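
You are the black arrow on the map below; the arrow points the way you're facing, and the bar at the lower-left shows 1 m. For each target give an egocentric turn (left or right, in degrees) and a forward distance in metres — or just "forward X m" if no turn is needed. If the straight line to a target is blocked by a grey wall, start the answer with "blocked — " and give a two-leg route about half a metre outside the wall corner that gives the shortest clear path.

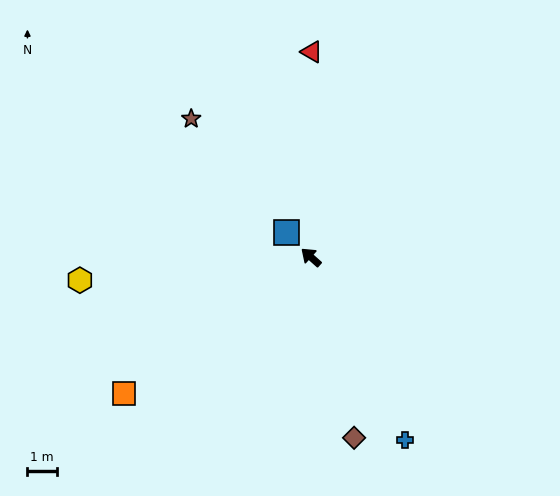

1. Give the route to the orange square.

turn left 78°, forward 7.9 m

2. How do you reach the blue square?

turn right 4°, forward 1.2 m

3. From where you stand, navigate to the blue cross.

turn left 159°, forward 7.0 m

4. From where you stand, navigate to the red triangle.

turn right 49°, forward 7.0 m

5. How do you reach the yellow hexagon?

turn left 47°, forward 7.9 m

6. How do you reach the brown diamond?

turn left 145°, forward 6.3 m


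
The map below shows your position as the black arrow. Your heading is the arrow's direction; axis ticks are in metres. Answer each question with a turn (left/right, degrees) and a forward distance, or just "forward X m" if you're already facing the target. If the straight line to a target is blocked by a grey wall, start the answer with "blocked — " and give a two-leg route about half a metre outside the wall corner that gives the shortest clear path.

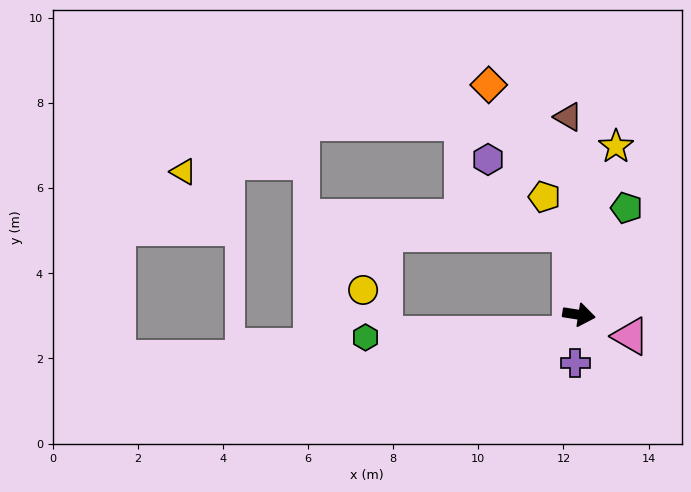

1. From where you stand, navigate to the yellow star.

turn left 86°, forward 4.0 m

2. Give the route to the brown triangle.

turn left 102°, forward 4.7 m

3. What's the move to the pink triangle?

turn right 14°, forward 1.3 m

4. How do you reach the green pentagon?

turn left 75°, forward 2.7 m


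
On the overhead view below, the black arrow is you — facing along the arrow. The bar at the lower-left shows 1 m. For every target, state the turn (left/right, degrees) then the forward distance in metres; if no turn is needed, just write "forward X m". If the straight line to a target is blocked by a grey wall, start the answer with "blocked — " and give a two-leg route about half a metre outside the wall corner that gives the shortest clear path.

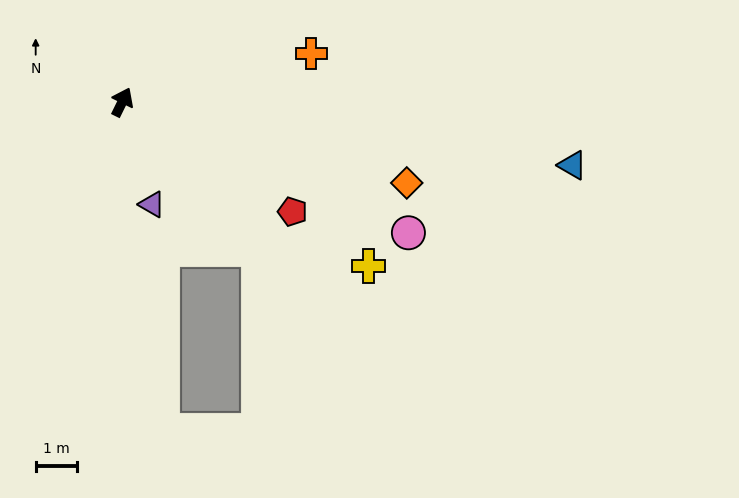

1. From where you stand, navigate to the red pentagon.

turn right 97°, forward 4.9 m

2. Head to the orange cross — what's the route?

turn right 49°, forward 4.8 m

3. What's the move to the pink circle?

turn right 88°, forward 7.7 m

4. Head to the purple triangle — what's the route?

turn right 138°, forward 2.6 m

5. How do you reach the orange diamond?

turn right 80°, forward 7.2 m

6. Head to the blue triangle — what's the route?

turn right 72°, forward 11.1 m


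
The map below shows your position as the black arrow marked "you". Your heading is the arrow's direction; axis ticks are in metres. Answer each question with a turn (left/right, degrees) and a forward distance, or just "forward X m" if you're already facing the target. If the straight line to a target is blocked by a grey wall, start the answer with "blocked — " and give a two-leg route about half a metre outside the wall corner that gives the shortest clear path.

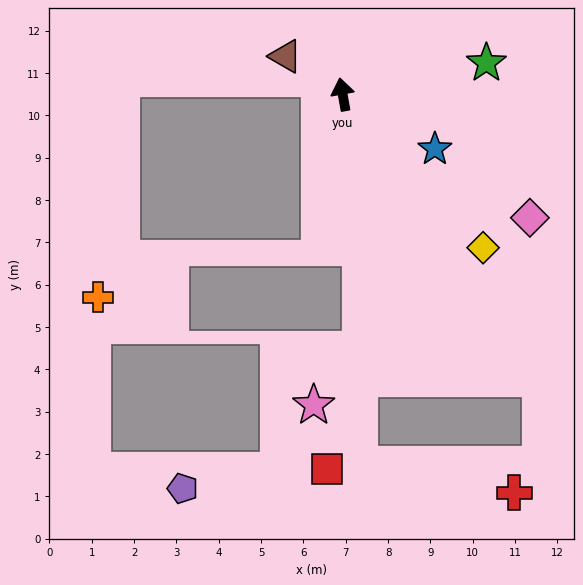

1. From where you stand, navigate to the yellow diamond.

turn right 148°, forward 4.9 m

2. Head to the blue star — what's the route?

turn right 131°, forward 2.5 m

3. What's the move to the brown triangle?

turn left 46°, forward 1.6 m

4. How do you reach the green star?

turn right 88°, forward 3.5 m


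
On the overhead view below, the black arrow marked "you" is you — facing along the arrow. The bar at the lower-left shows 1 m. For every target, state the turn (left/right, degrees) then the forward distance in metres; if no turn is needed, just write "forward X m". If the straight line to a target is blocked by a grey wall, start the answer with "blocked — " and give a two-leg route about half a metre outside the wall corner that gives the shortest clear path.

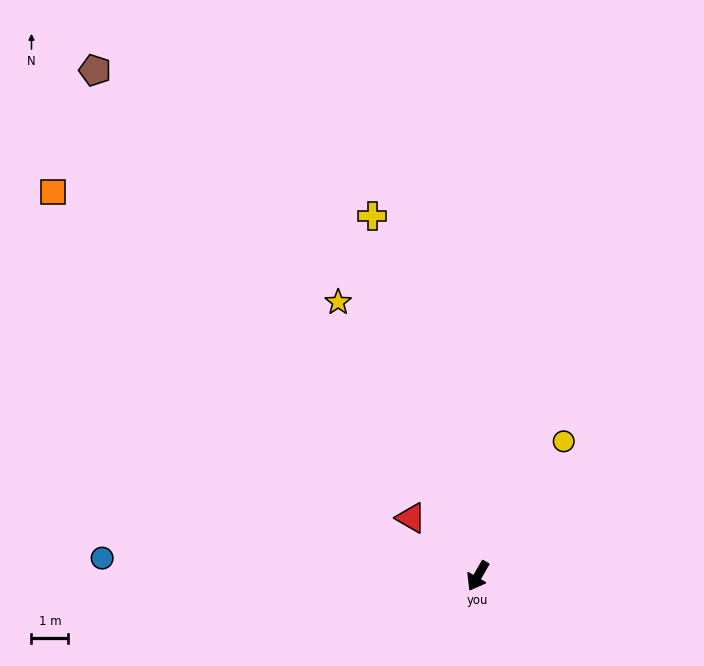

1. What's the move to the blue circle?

turn right 63°, forward 10.2 m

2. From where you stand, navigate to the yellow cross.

turn right 134°, forward 10.2 m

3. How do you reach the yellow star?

turn right 123°, forward 8.3 m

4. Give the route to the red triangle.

turn right 101°, forward 2.4 m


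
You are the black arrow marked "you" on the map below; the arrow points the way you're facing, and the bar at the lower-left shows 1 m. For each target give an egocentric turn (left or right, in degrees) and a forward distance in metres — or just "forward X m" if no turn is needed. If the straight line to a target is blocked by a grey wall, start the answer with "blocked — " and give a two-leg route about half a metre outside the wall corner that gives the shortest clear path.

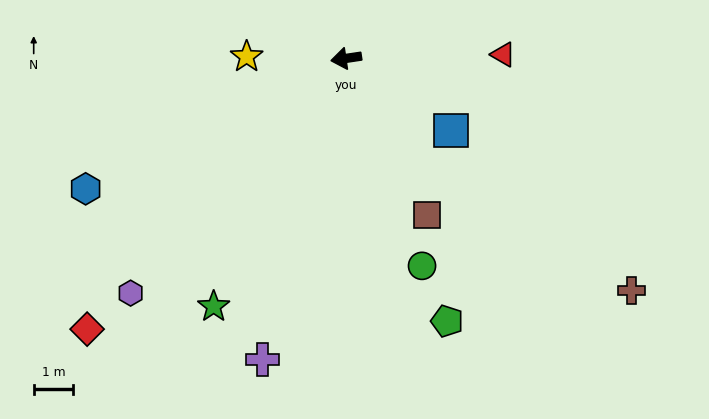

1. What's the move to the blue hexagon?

turn left 18°, forward 7.3 m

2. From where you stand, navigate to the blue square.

turn left 137°, forward 3.2 m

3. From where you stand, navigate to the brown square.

turn left 109°, forward 4.4 m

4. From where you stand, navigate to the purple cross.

turn left 66°, forward 7.9 m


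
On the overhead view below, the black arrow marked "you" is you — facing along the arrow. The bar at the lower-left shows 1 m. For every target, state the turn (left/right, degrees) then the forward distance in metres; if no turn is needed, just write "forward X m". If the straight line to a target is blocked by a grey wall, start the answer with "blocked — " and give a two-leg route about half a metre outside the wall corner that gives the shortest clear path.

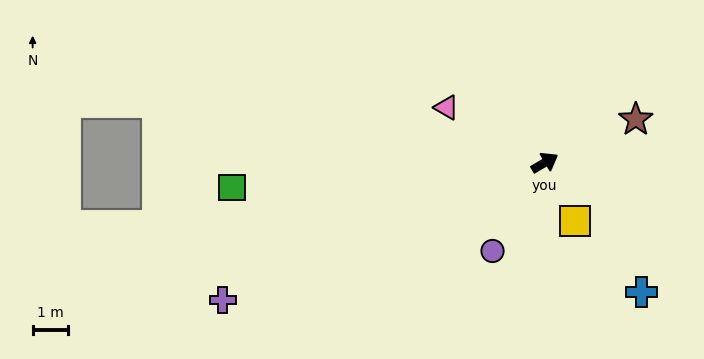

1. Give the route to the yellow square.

turn right 93°, forward 1.8 m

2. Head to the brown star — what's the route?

turn right 5°, forward 2.8 m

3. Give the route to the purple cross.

turn left 173°, forward 9.8 m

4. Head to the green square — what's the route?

turn left 154°, forward 8.7 m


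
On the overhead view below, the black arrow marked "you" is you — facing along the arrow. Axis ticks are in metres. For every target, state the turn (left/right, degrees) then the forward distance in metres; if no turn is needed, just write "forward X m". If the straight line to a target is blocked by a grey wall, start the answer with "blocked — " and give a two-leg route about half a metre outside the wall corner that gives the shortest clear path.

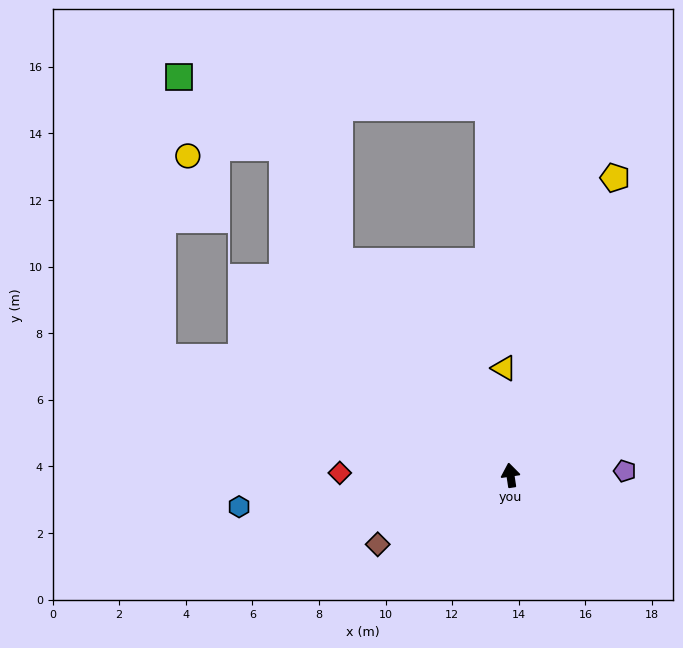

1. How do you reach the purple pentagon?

turn right 96°, forward 3.4 m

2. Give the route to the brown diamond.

turn left 109°, forward 4.5 m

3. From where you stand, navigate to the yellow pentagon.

turn right 28°, forward 9.5 m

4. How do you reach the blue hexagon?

turn left 88°, forward 8.2 m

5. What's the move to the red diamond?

turn left 81°, forward 5.1 m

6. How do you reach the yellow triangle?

turn right 5°, forward 3.2 m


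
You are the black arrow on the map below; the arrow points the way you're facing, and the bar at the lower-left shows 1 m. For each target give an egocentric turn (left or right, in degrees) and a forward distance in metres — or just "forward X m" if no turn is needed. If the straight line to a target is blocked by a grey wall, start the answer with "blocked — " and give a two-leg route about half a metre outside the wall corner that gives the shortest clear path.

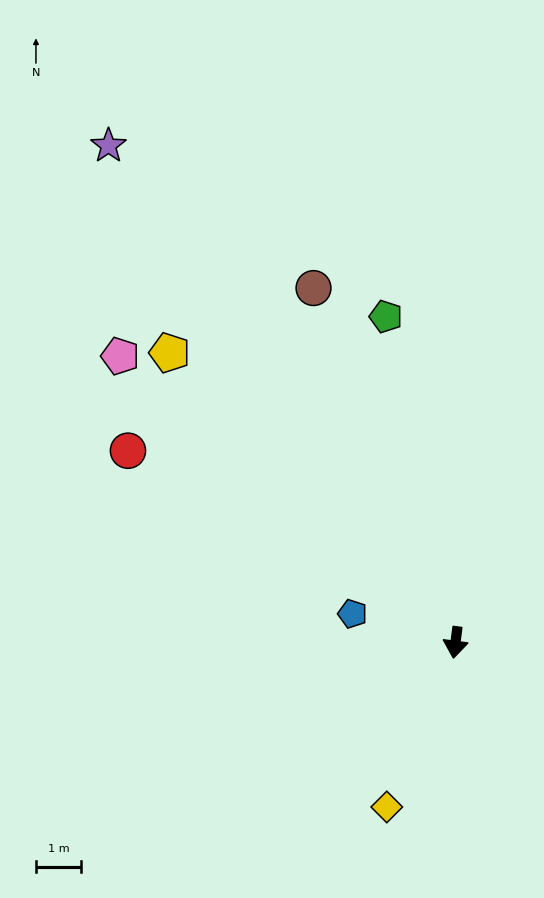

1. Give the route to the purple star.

turn right 138°, forward 13.5 m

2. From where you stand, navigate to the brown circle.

turn right 151°, forward 8.5 m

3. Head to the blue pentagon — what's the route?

turn right 98°, forward 2.4 m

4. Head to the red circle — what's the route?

turn right 113°, forward 8.5 m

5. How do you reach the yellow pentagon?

turn right 128°, forward 9.1 m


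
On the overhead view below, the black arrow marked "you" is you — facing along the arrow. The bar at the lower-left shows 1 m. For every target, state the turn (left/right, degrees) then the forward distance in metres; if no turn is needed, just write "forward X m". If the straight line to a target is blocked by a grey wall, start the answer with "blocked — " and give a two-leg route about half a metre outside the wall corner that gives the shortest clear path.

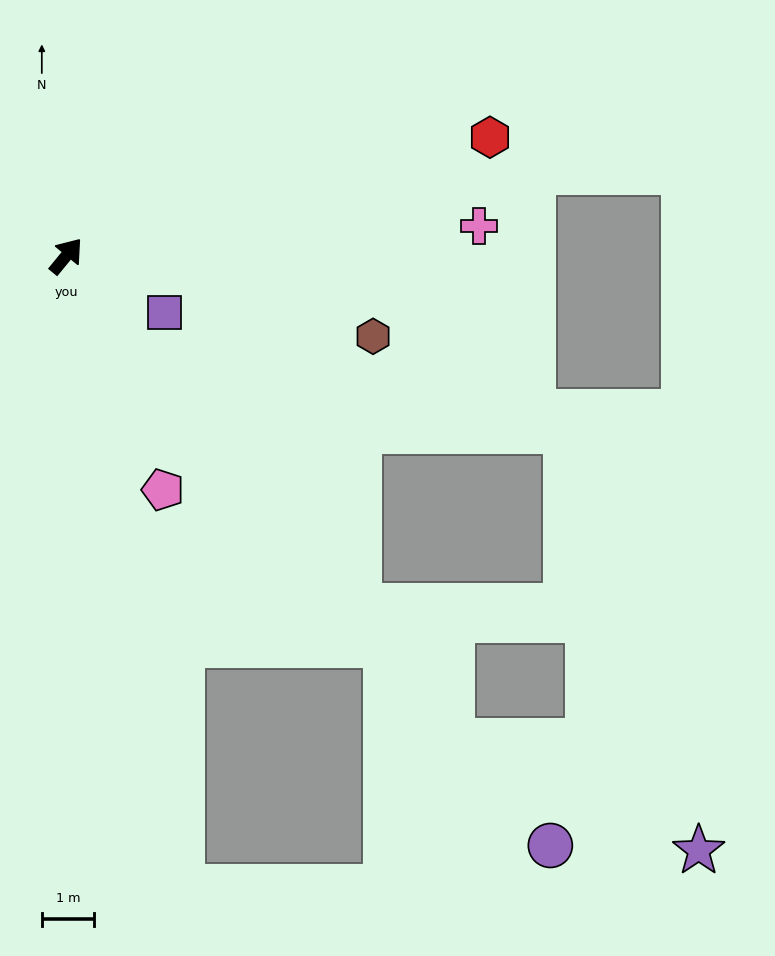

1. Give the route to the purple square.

turn right 81°, forward 2.2 m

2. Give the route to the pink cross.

turn right 46°, forward 7.9 m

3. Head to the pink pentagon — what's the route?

turn right 118°, forward 4.8 m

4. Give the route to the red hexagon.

turn right 35°, forward 8.4 m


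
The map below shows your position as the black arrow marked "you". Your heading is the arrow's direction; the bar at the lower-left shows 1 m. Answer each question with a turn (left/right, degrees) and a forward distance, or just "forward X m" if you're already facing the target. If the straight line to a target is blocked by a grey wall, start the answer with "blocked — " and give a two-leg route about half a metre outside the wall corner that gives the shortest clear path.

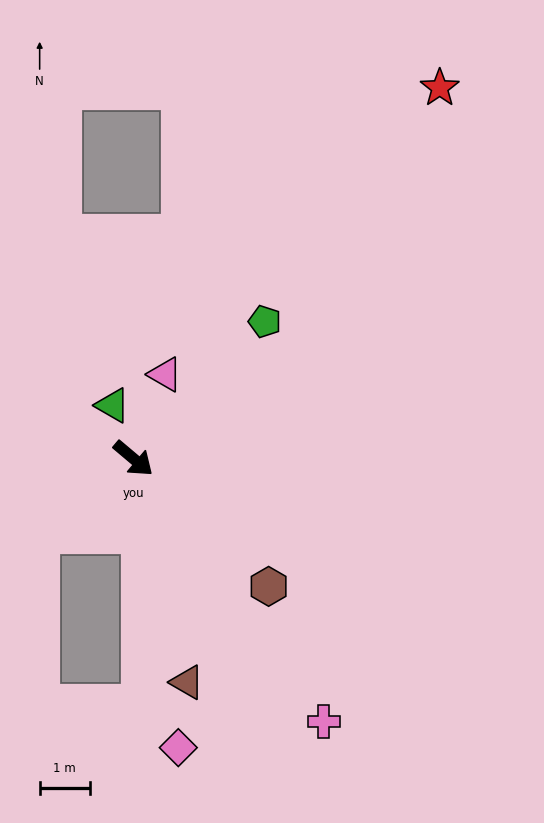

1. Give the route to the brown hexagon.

turn right 3°, forward 3.7 m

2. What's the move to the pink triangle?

turn left 109°, forward 1.8 m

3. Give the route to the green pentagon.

turn left 86°, forward 3.8 m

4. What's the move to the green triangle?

turn left 151°, forward 1.1 m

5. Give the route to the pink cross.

turn right 14°, forward 6.4 m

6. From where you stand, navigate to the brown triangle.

turn right 36°, forward 4.6 m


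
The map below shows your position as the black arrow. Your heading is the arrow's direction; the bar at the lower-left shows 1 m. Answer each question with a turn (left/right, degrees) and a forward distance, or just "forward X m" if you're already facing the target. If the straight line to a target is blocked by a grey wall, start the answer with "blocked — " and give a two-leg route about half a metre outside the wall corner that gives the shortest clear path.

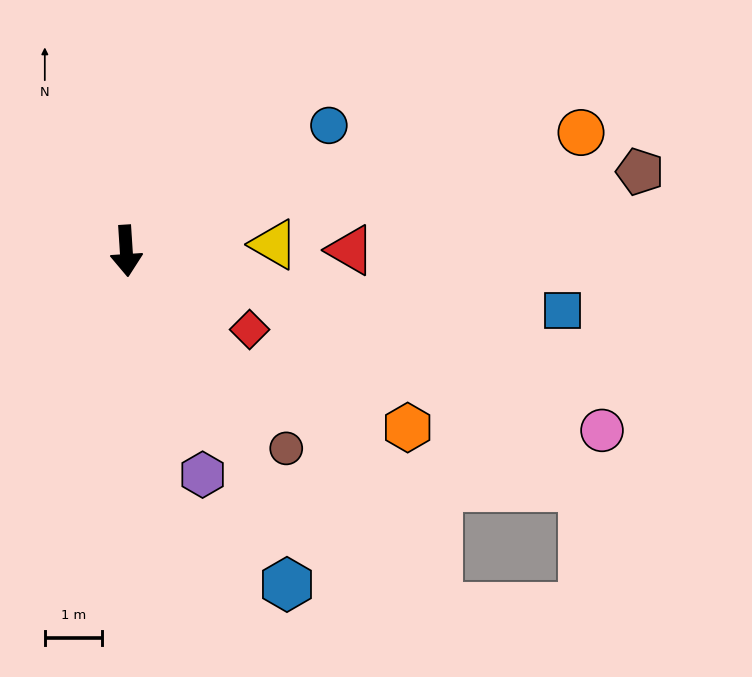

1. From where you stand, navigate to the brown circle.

turn left 35°, forward 4.4 m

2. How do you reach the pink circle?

turn left 66°, forward 8.9 m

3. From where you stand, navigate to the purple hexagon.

turn left 15°, forward 4.1 m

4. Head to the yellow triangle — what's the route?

turn left 89°, forward 2.6 m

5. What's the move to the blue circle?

turn left 118°, forward 4.2 m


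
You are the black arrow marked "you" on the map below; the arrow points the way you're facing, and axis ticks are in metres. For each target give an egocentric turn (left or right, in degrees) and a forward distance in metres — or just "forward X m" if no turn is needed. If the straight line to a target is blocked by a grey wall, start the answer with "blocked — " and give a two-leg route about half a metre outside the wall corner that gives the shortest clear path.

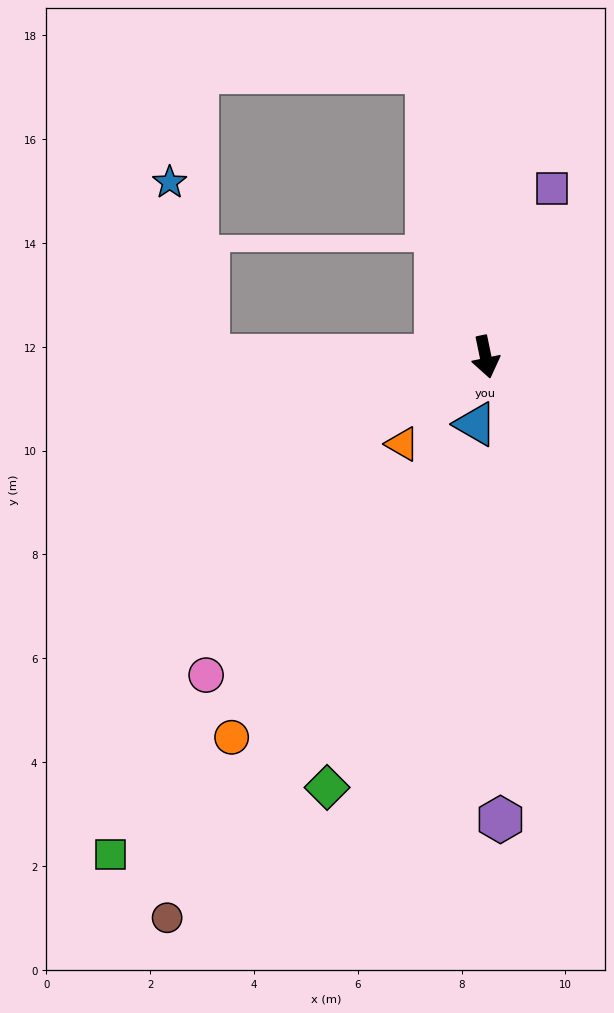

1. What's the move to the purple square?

turn left 147°, forward 3.5 m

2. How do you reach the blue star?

blocked — turn right 102°, forward 5.3 m, then turn right 77°, forward 3.4 m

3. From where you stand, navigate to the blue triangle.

turn right 20°, forward 1.3 m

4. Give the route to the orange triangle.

turn right 55°, forward 2.3 m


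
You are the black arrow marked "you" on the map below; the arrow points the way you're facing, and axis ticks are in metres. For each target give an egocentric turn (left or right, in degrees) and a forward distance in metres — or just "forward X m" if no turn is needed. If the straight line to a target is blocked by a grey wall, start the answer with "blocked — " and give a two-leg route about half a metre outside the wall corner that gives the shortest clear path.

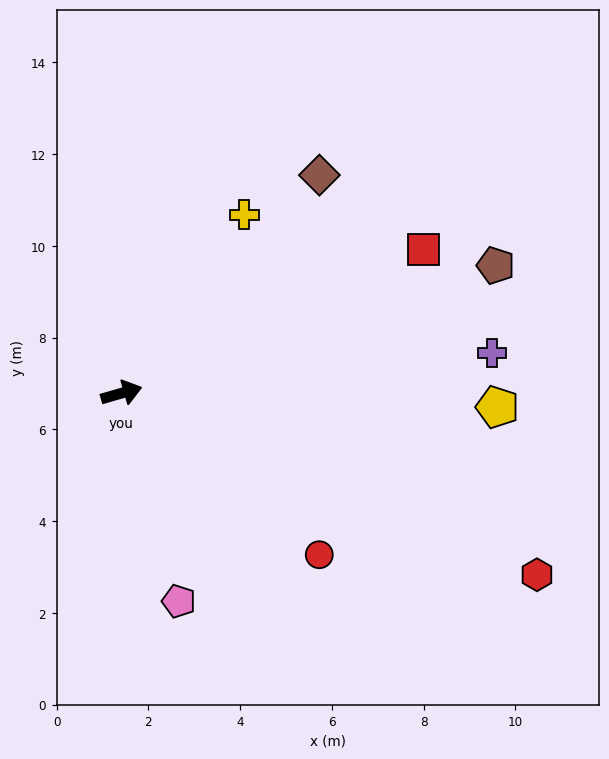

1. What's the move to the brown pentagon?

turn left 3°, forward 8.6 m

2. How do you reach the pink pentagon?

turn right 91°, forward 4.7 m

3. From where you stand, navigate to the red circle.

turn right 55°, forward 5.6 m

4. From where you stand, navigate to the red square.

turn left 9°, forward 7.3 m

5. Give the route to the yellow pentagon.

turn right 18°, forward 8.2 m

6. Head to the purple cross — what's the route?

turn right 10°, forward 8.1 m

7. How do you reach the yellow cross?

turn left 39°, forward 4.7 m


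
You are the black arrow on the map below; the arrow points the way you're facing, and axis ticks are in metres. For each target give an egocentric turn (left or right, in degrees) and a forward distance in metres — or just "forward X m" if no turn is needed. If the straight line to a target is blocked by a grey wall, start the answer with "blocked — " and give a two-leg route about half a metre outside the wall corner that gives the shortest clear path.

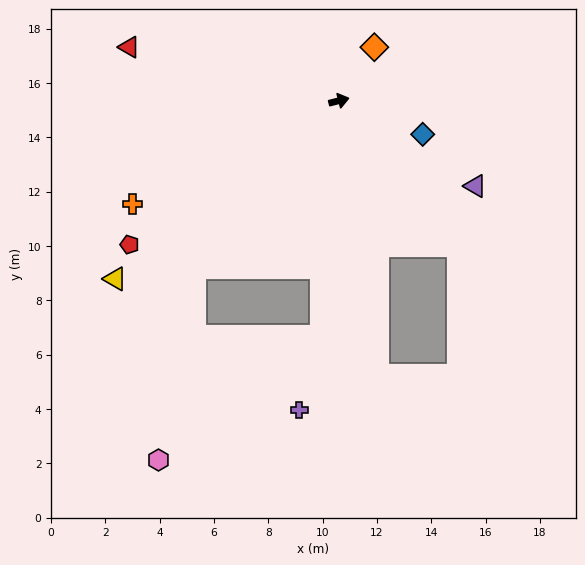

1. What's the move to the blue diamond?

turn right 36°, forward 3.3 m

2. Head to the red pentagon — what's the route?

turn right 160°, forward 9.3 m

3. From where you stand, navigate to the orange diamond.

turn left 42°, forward 2.4 m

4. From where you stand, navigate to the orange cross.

turn right 168°, forward 8.5 m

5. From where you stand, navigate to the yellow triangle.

turn right 156°, forward 10.5 m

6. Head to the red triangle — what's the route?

turn left 151°, forward 8.0 m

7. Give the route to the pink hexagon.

blocked — turn right 145°, forward 8.1 m, then turn left 30°, forward 7.2 m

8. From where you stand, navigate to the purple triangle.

turn right 46°, forward 5.9 m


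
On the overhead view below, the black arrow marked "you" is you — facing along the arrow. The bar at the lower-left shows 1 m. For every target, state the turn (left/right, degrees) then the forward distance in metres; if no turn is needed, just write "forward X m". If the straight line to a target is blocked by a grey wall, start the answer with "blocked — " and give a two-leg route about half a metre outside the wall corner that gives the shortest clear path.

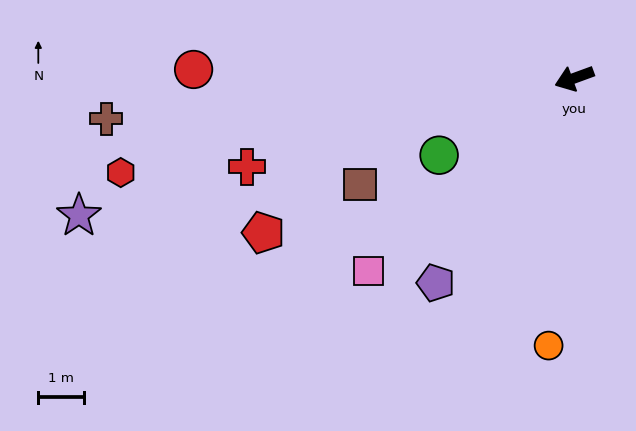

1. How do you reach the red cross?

turn right 5°, forward 7.4 m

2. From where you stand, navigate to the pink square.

turn left 23°, forward 6.1 m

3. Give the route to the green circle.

turn left 10°, forward 3.4 m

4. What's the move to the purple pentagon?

turn left 36°, forward 5.4 m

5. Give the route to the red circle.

turn right 21°, forward 8.3 m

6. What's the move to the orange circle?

turn left 64°, forward 5.9 m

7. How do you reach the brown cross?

turn right 15°, forward 10.2 m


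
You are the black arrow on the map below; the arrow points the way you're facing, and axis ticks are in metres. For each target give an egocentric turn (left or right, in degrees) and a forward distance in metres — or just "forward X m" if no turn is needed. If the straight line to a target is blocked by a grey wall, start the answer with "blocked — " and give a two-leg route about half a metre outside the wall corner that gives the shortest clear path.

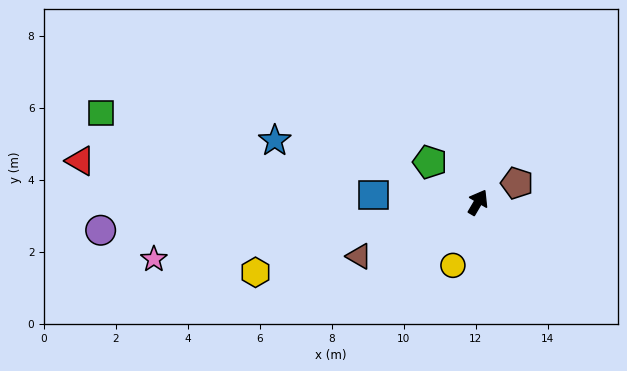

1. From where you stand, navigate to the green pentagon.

turn left 80°, forward 1.7 m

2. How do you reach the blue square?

turn left 116°, forward 2.9 m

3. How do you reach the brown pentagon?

turn right 33°, forward 1.2 m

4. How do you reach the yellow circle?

turn right 171°, forward 1.9 m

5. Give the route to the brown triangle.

turn left 145°, forward 3.6 m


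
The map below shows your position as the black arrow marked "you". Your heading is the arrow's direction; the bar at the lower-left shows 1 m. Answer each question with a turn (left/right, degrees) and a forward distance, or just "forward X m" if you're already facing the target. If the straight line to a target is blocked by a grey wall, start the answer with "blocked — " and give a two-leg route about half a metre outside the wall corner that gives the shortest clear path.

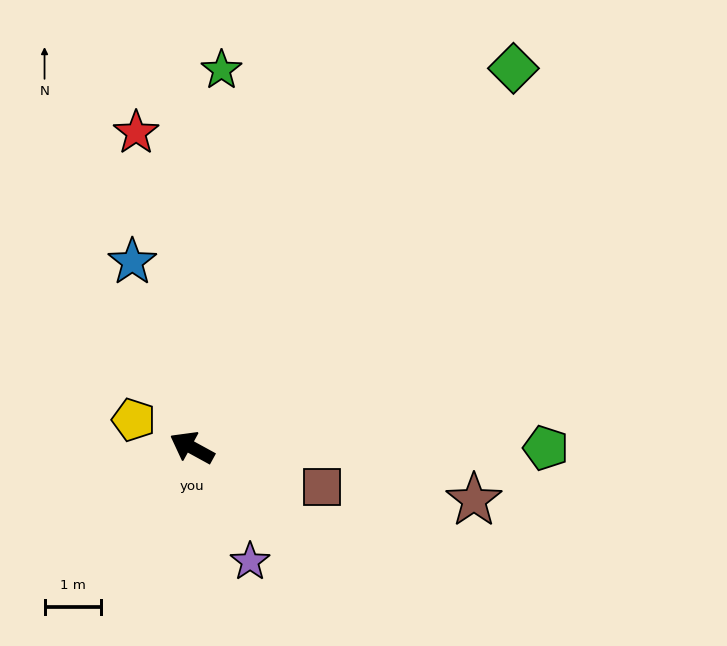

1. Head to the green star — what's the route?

turn right 66°, forward 6.7 m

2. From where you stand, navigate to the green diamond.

turn right 102°, forward 8.8 m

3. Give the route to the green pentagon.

turn right 151°, forward 6.3 m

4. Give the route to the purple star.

turn left 146°, forward 2.3 m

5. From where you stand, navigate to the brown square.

turn right 168°, forward 2.4 m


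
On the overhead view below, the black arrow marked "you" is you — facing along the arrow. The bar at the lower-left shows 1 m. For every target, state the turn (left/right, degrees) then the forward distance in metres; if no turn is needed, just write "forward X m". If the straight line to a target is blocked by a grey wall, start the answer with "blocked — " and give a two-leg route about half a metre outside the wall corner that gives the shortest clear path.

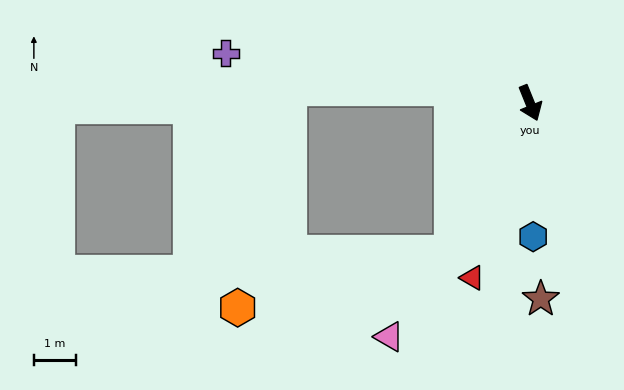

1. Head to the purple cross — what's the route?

turn right 121°, forward 7.4 m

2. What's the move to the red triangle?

turn right 40°, forward 4.4 m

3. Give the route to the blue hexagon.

turn right 21°, forward 3.2 m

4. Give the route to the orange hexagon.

blocked — turn right 50°, forward 4.0 m, then turn right 48°, forward 5.3 m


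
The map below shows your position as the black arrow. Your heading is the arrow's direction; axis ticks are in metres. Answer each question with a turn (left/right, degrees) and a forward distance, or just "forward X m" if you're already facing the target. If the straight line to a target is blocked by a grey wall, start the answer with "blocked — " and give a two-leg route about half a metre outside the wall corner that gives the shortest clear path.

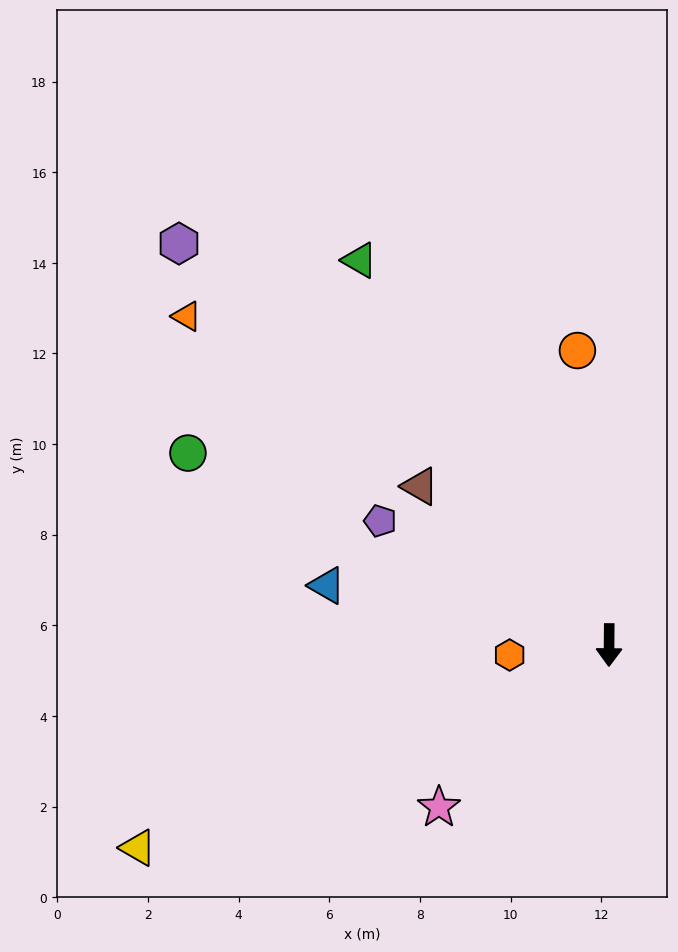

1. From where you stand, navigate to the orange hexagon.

turn right 84°, forward 2.2 m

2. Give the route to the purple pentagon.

turn right 118°, forward 5.7 m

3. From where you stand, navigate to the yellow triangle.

turn right 66°, forward 11.3 m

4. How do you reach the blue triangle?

turn right 101°, forward 6.4 m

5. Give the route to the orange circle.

turn right 173°, forward 6.5 m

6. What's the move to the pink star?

turn right 46°, forward 5.2 m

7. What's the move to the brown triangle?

turn right 130°, forward 5.4 m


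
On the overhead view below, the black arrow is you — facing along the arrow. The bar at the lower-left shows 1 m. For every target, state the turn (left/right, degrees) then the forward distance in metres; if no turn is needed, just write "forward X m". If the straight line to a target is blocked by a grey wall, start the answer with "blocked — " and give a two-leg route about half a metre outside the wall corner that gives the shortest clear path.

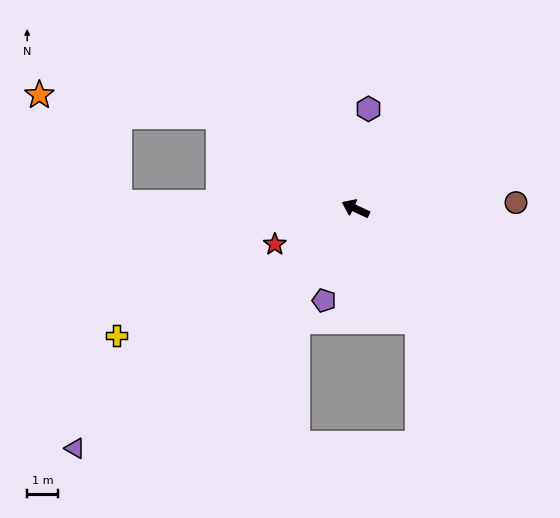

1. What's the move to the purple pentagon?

turn left 96°, forward 3.2 m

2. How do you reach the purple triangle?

turn left 66°, forward 12.2 m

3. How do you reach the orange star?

blocked — turn right 9°, forward 5.4 m, then turn left 27°, forward 6.0 m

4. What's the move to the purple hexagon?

turn right 72°, forward 3.3 m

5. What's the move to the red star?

turn left 49°, forward 2.9 m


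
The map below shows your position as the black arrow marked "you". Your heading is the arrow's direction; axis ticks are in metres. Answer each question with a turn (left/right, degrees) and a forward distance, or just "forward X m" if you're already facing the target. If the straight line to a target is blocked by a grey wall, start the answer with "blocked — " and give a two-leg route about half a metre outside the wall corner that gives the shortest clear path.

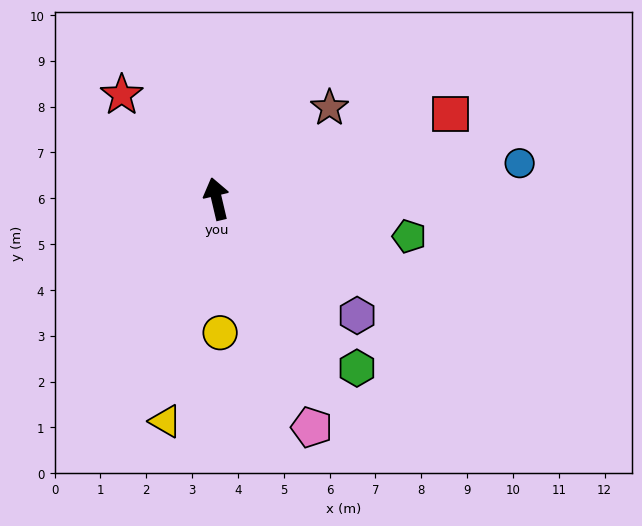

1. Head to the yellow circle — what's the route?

turn left 168°, forward 2.9 m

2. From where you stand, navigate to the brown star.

turn right 64°, forward 3.2 m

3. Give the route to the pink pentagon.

turn right 171°, forward 5.4 m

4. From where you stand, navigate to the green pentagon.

turn right 114°, forward 4.3 m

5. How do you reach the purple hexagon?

turn right 143°, forward 4.0 m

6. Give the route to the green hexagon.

turn right 154°, forward 4.8 m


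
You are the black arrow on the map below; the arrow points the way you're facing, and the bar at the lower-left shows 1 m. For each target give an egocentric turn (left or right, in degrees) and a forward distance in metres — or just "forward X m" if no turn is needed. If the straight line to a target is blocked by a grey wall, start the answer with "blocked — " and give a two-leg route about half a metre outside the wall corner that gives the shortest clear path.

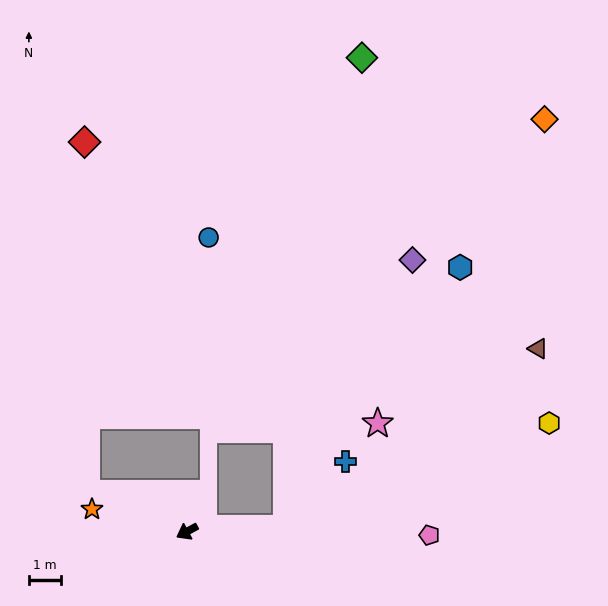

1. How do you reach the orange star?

turn right 42°, forward 3.1 m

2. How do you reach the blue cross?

blocked — turn left 153°, forward 3.1 m, then turn left 47°, forward 2.8 m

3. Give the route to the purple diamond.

blocked — turn left 153°, forward 3.1 m, then turn left 63°, forward 9.4 m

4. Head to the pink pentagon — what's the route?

turn left 151°, forward 7.6 m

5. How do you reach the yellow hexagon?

blocked — turn left 153°, forward 3.1 m, then turn left 20°, forward 8.9 m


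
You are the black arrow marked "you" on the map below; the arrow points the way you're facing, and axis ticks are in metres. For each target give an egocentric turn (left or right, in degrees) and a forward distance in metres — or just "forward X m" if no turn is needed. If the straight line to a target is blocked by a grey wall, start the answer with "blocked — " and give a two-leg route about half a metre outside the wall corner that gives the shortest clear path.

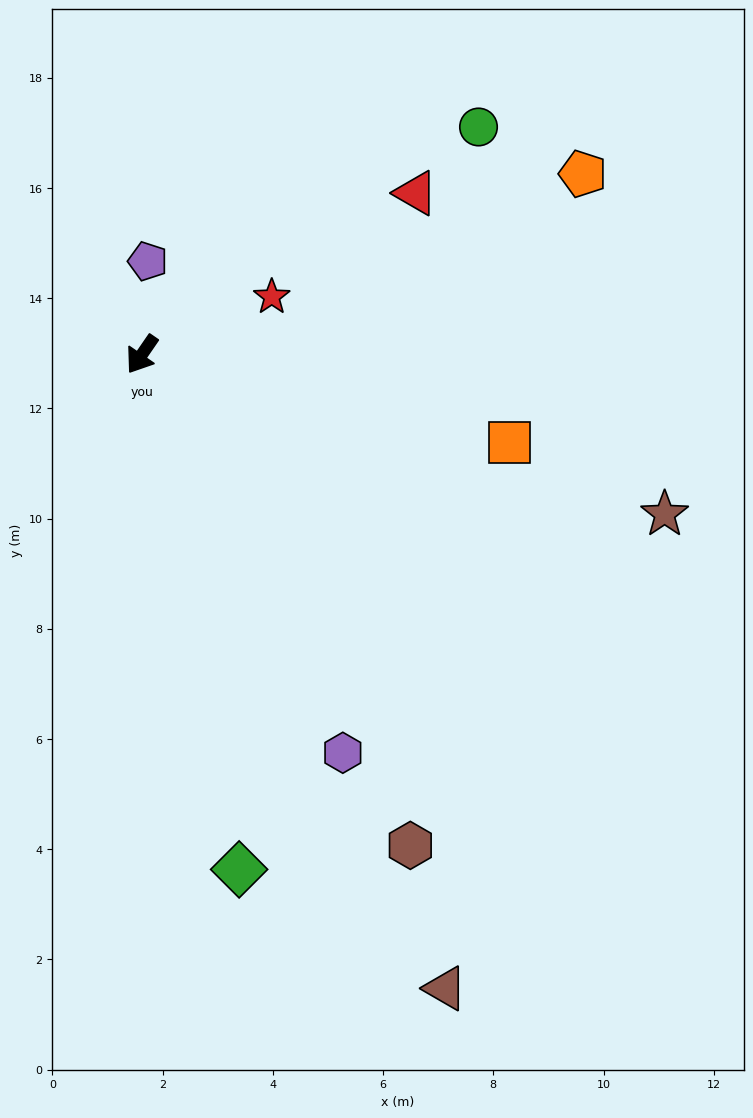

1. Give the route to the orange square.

turn left 111°, forward 6.9 m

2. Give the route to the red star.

turn left 148°, forward 2.6 m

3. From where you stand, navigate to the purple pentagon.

turn right 149°, forward 1.7 m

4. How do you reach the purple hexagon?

turn left 61°, forward 8.1 m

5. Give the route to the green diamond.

turn left 45°, forward 9.5 m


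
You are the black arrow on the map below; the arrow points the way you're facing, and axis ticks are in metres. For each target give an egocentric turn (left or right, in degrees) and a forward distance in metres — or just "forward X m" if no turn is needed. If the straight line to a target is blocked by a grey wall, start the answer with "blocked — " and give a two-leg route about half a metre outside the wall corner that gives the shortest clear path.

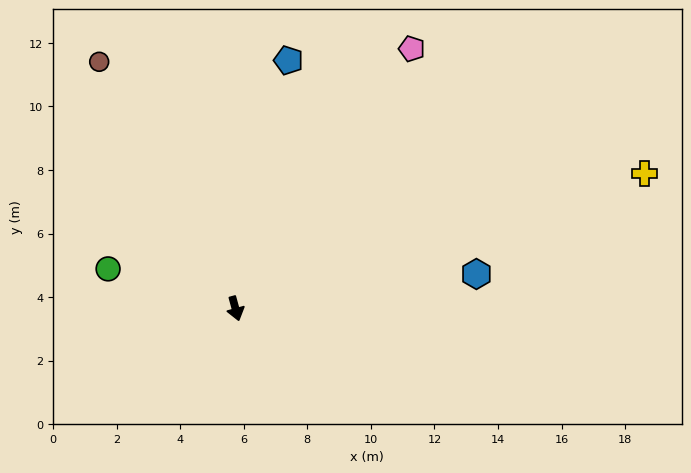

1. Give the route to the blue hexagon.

turn left 83°, forward 7.7 m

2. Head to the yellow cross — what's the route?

turn left 93°, forward 13.5 m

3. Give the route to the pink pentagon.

turn left 131°, forward 9.9 m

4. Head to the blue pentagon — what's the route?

turn left 153°, forward 8.0 m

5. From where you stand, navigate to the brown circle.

turn right 166°, forward 8.9 m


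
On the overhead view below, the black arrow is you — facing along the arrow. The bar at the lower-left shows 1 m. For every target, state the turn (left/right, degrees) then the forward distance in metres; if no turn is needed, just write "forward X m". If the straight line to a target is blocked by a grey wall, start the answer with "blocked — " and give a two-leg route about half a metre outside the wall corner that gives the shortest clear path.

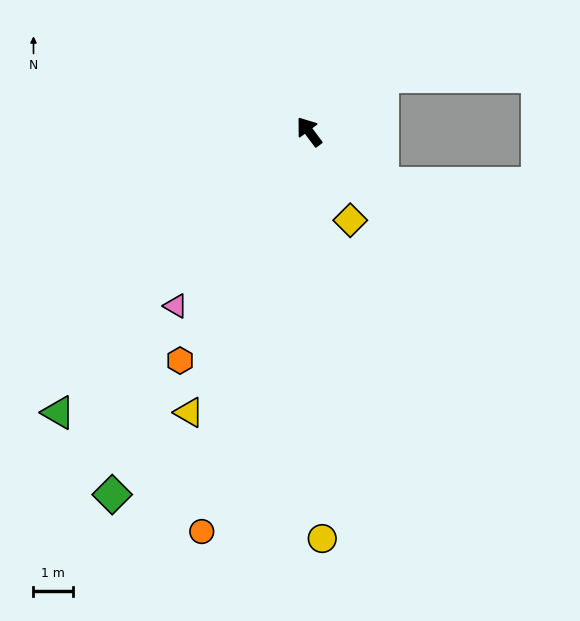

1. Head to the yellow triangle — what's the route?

turn left 120°, forward 7.8 m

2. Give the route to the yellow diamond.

turn left 168°, forward 2.5 m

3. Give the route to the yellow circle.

turn left 145°, forward 10.3 m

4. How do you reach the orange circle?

turn left 128°, forward 10.5 m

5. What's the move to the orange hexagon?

turn left 114°, forward 6.7 m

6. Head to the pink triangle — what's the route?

turn left 106°, forward 5.6 m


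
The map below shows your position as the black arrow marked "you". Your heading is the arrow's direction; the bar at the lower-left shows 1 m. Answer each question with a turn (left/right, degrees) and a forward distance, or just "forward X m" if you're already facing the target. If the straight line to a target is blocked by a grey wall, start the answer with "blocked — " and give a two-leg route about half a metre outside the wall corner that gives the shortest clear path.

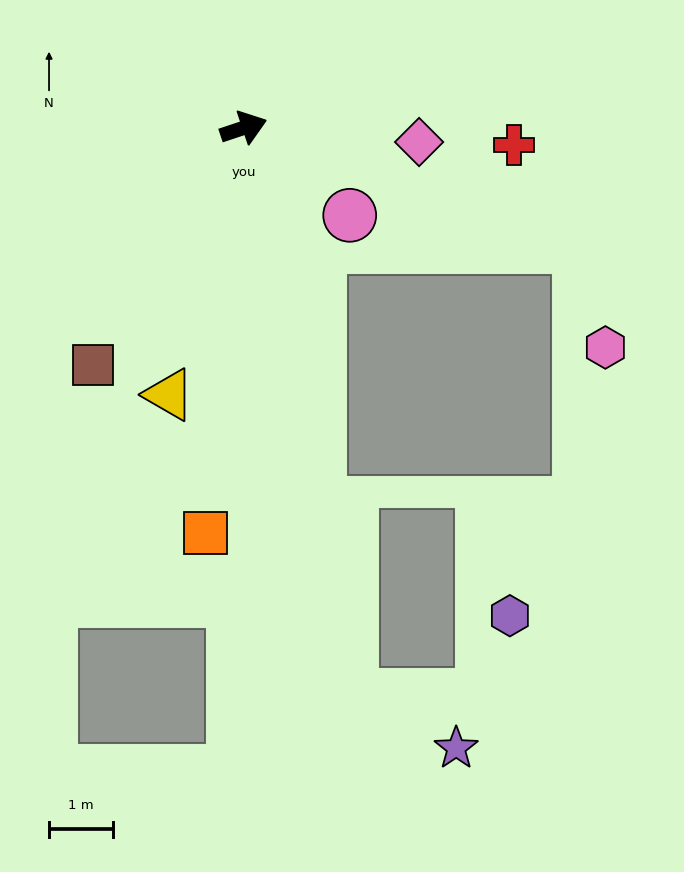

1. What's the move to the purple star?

blocked — turn right 98°, forward 9.0 m, then turn left 53°, forward 1.8 m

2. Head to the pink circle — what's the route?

turn right 58°, forward 2.1 m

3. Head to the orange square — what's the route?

turn right 114°, forward 6.4 m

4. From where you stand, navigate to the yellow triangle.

turn right 124°, forward 4.3 m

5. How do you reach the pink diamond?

turn right 23°, forward 2.8 m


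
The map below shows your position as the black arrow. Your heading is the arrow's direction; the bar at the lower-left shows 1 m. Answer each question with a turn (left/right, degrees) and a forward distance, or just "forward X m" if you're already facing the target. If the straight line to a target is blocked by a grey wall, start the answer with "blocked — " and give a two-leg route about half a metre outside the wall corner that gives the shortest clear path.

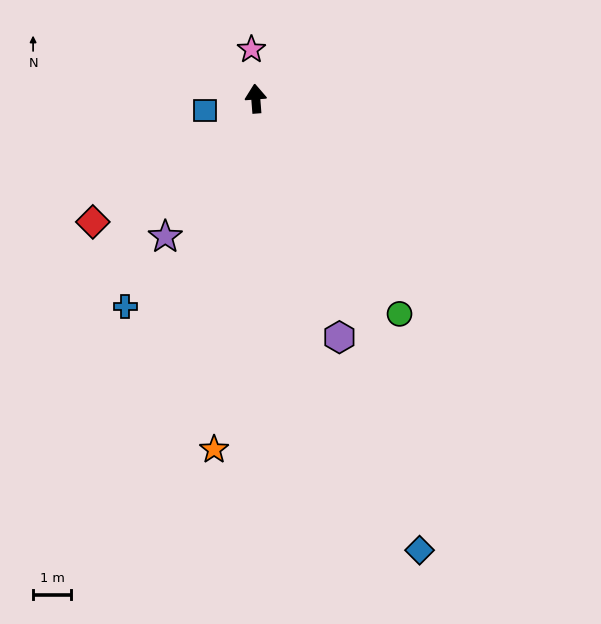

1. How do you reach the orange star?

turn left 169°, forward 9.3 m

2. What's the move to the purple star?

turn left 142°, forward 4.4 m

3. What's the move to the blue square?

turn left 99°, forward 1.4 m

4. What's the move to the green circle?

turn right 151°, forward 6.8 m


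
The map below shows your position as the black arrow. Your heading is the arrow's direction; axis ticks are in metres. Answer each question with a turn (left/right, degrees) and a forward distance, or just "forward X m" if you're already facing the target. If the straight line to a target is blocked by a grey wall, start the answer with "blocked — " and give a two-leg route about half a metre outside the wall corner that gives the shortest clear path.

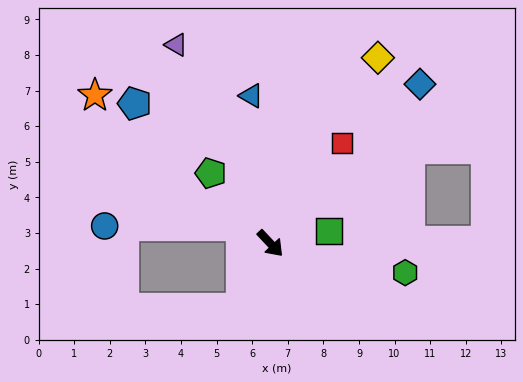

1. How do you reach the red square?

turn left 101°, forward 3.5 m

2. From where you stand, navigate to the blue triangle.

turn left 144°, forward 4.2 m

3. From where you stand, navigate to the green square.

turn left 59°, forward 1.7 m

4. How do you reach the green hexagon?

turn left 35°, forward 3.9 m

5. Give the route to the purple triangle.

turn left 162°, forward 6.2 m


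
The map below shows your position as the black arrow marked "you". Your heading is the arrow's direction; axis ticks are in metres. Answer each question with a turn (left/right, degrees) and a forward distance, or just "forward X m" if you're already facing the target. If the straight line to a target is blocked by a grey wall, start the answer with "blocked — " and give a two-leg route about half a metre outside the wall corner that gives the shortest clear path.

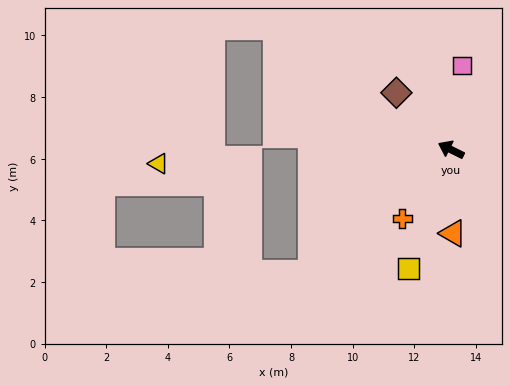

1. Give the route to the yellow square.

turn left 97°, forward 4.1 m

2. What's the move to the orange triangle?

turn left 118°, forward 2.7 m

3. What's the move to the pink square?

turn right 71°, forward 2.8 m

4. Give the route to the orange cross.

turn left 81°, forward 2.7 m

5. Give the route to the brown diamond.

turn right 20°, forward 2.6 m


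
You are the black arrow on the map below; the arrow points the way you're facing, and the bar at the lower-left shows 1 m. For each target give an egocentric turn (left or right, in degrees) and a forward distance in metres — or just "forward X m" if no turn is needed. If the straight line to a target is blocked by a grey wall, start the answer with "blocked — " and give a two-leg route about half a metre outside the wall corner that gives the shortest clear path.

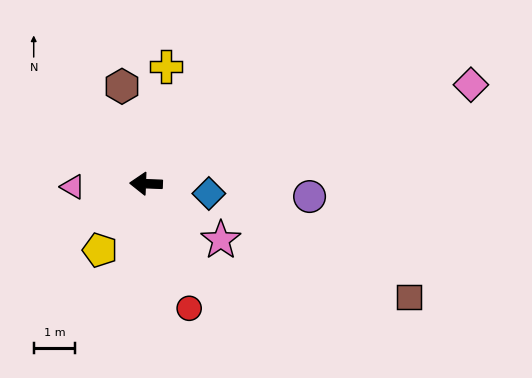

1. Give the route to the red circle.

turn left 111°, forward 3.2 m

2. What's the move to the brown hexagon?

turn right 74°, forward 2.4 m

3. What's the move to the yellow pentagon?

turn left 57°, forward 2.0 m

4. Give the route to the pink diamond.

turn right 161°, forward 8.2 m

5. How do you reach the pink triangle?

turn left 5°, forward 1.8 m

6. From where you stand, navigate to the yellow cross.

turn right 97°, forward 2.9 m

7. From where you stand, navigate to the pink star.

turn left 145°, forward 2.3 m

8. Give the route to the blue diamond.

turn left 173°, forward 1.5 m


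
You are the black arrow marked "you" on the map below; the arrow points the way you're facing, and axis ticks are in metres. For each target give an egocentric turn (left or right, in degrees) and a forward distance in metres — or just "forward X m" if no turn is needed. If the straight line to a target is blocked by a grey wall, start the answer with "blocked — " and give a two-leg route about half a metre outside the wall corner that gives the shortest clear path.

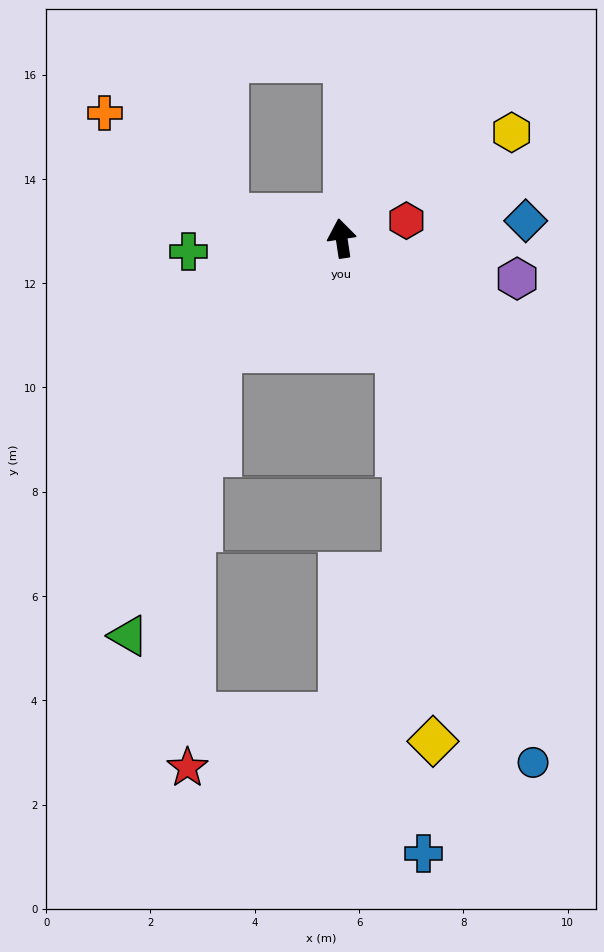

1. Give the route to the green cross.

turn left 86°, forward 2.9 m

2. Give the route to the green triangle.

blocked — turn left 124°, forward 3.2 m, then turn left 30°, forward 5.7 m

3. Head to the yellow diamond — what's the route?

blocked — turn right 162°, forward 2.4 m, then turn right 21°, forward 7.5 m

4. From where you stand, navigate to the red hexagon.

turn right 83°, forward 1.3 m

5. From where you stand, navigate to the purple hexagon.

turn right 111°, forward 3.5 m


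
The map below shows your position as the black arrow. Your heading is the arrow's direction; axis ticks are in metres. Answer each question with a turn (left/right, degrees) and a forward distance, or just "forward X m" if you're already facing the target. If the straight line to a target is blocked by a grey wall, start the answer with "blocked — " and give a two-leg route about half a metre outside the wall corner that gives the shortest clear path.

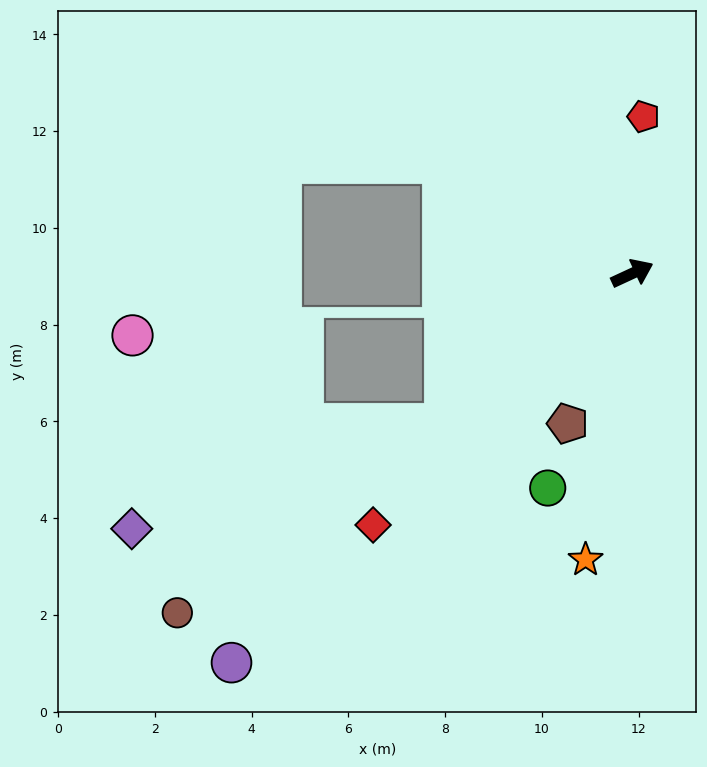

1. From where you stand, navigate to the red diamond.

turn right 161°, forward 7.5 m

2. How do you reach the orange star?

turn right 124°, forward 6.0 m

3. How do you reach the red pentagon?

turn left 61°, forward 3.3 m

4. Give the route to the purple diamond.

blocked — turn right 166°, forward 5.0 m, then turn right 20°, forward 6.8 m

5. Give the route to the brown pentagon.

turn right 138°, forward 3.4 m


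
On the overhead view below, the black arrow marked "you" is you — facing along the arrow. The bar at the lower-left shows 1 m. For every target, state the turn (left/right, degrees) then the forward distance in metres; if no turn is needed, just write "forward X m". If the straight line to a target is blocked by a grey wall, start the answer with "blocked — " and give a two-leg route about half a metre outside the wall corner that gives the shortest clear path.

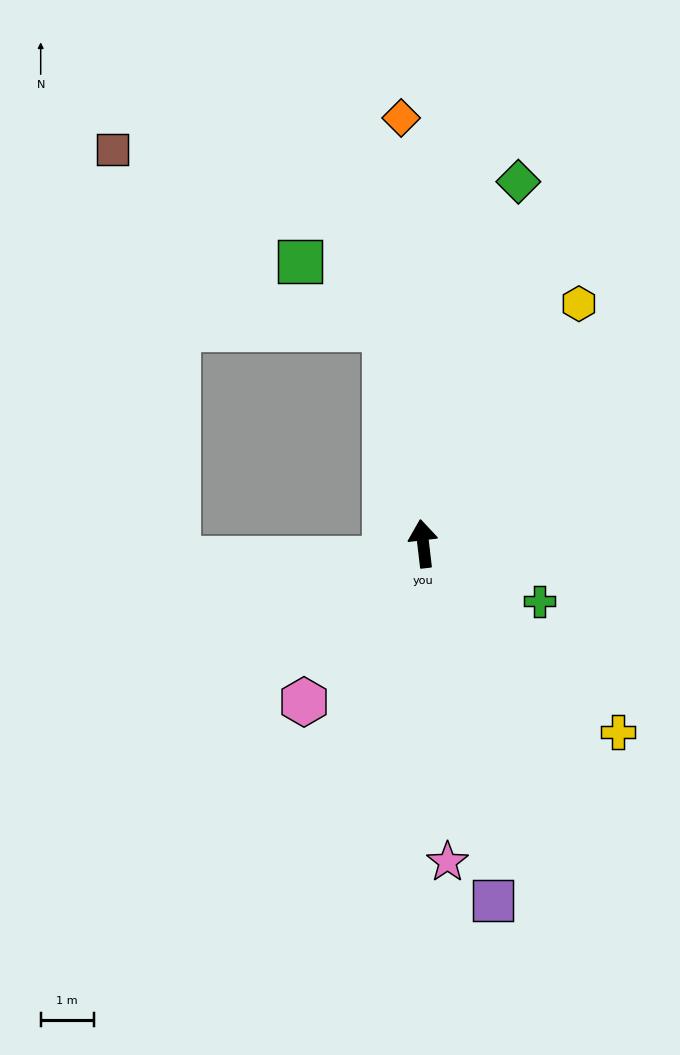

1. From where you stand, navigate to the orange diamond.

turn right 4°, forward 8.1 m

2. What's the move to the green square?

blocked — turn left 3°, forward 4.1 m, then turn left 42°, forward 2.0 m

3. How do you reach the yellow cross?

turn right 141°, forward 5.1 m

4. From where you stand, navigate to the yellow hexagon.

turn right 40°, forward 5.4 m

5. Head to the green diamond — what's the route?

turn right 21°, forward 7.1 m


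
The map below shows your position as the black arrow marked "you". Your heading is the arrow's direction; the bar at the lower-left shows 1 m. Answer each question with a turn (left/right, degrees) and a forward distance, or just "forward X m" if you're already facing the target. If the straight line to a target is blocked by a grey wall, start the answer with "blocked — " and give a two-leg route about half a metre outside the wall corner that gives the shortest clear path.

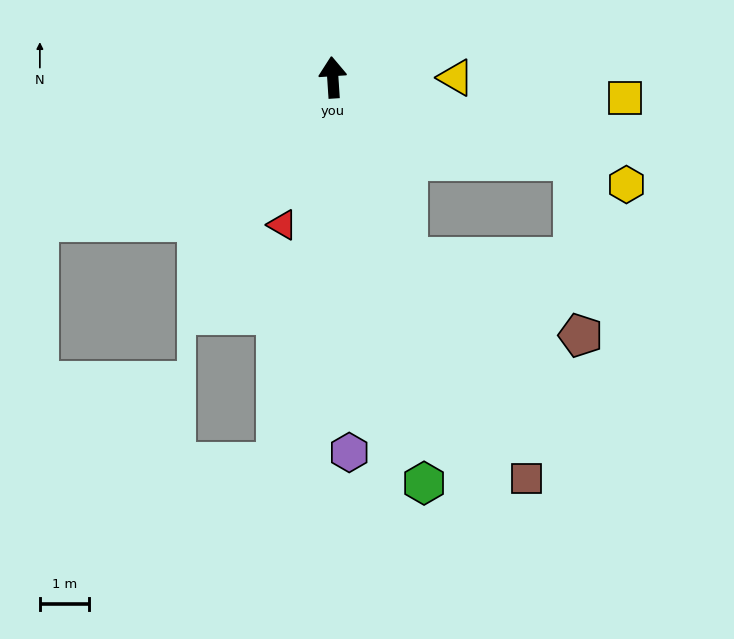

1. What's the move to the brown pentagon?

blocked — turn right 161°, forward 4.0 m, then turn left 43°, forward 3.9 m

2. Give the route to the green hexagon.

turn right 171°, forward 8.5 m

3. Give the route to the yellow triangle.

turn right 94°, forward 2.5 m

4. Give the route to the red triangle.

turn left 157°, forward 3.2 m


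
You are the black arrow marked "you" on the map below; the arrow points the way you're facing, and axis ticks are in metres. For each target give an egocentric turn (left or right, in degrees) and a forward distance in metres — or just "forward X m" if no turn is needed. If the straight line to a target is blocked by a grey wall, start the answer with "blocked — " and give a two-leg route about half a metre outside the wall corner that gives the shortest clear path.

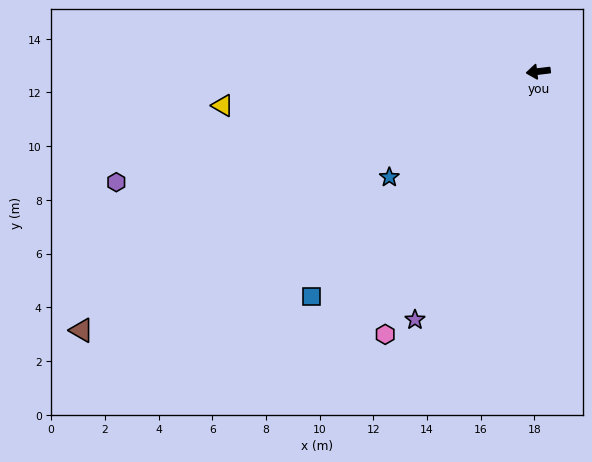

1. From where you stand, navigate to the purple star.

turn left 57°, forward 10.3 m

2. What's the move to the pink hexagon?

turn left 53°, forward 11.3 m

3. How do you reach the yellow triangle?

forward 11.8 m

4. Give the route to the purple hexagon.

turn left 8°, forward 16.3 m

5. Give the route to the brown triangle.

turn left 23°, forward 19.6 m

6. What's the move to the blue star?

turn left 29°, forward 6.8 m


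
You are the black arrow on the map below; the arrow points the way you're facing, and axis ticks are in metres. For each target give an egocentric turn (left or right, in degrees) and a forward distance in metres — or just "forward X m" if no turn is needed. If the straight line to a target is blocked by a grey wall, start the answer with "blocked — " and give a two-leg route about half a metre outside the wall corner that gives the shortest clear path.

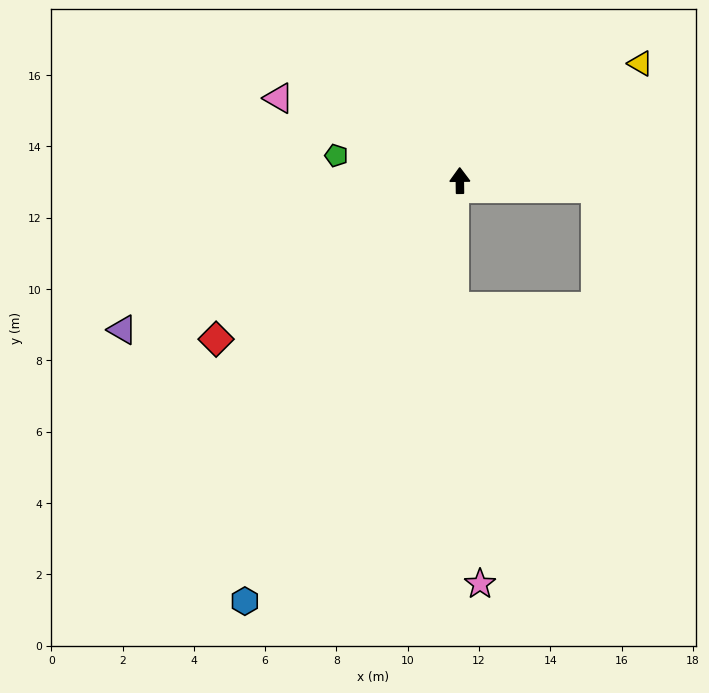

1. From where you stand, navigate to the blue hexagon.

turn left 152°, forward 13.2 m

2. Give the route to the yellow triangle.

turn right 58°, forward 6.0 m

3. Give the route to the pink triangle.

turn left 65°, forward 5.6 m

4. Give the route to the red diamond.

turn left 122°, forward 8.2 m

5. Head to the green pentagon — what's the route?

turn left 78°, forward 3.5 m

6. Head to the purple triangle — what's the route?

turn left 113°, forward 10.4 m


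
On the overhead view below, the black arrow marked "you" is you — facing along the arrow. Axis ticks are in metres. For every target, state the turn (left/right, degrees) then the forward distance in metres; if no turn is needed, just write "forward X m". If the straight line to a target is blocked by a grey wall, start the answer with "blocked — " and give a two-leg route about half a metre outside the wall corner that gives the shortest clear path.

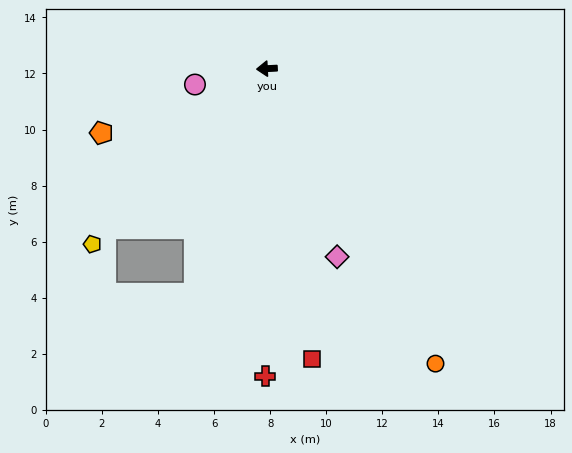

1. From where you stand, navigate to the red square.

turn left 96°, forward 10.5 m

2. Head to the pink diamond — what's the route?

turn left 108°, forward 7.2 m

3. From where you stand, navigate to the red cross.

turn left 87°, forward 11.0 m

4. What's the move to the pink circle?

turn left 10°, forward 2.6 m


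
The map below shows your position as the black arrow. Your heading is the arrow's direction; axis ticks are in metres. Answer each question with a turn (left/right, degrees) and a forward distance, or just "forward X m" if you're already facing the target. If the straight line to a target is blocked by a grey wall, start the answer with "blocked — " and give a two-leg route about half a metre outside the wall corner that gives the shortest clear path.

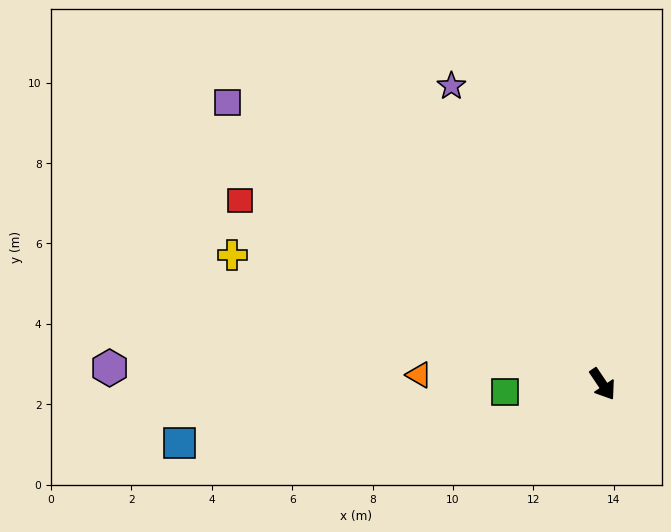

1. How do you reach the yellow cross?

turn right 143°, forward 9.8 m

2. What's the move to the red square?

turn right 151°, forward 10.1 m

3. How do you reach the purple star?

turn left 173°, forward 8.3 m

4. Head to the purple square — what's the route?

turn right 161°, forward 11.7 m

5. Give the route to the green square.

turn right 119°, forward 2.4 m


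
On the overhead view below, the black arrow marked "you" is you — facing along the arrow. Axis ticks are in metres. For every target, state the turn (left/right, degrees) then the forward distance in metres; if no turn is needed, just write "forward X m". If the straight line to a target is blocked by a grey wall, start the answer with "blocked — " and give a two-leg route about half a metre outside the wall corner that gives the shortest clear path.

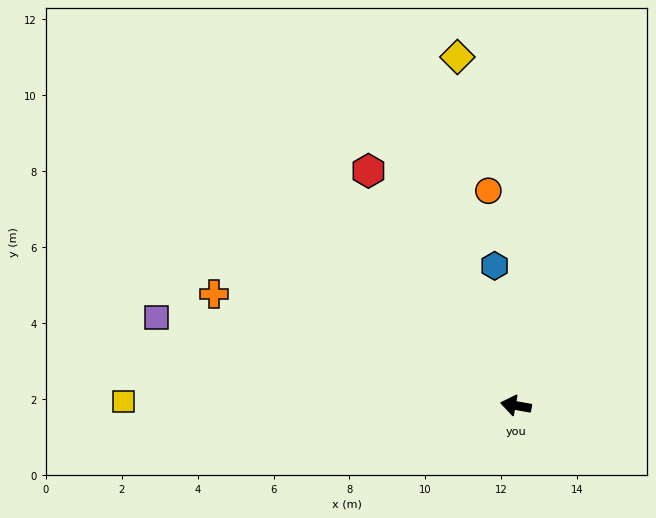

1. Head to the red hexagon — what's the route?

turn right 48°, forward 7.3 m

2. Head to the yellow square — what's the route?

turn left 10°, forward 10.3 m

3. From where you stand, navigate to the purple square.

turn right 4°, forward 9.8 m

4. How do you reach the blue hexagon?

turn right 71°, forward 3.7 m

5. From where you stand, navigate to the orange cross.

turn right 10°, forward 8.5 m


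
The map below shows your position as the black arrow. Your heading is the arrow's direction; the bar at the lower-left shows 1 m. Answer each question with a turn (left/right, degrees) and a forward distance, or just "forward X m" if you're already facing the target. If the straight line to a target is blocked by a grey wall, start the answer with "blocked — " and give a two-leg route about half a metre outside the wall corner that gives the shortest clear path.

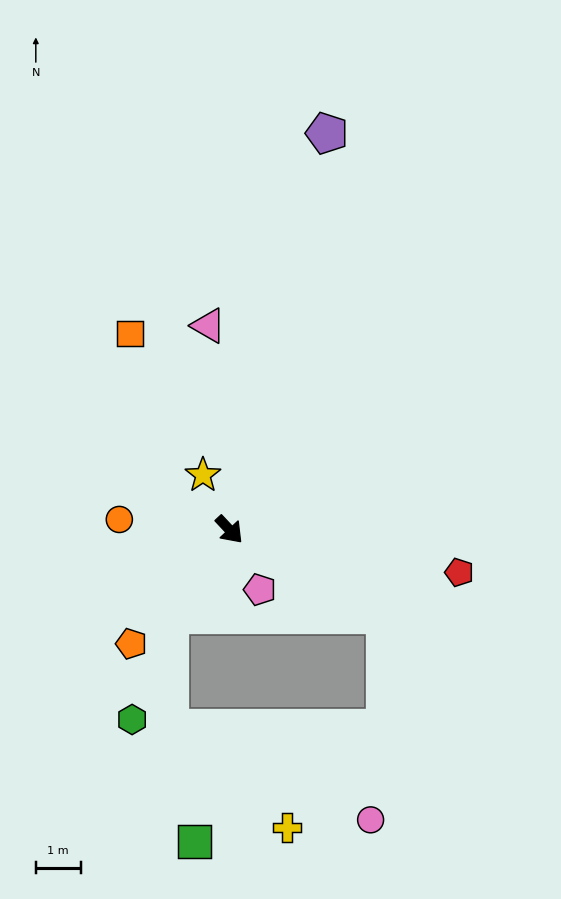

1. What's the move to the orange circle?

turn right 138°, forward 2.5 m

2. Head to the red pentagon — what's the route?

turn left 36°, forward 5.2 m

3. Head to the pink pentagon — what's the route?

turn right 16°, forward 1.5 m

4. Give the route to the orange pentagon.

turn right 84°, forward 3.4 m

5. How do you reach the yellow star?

turn left 163°, forward 1.4 m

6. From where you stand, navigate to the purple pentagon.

turn left 123°, forward 9.1 m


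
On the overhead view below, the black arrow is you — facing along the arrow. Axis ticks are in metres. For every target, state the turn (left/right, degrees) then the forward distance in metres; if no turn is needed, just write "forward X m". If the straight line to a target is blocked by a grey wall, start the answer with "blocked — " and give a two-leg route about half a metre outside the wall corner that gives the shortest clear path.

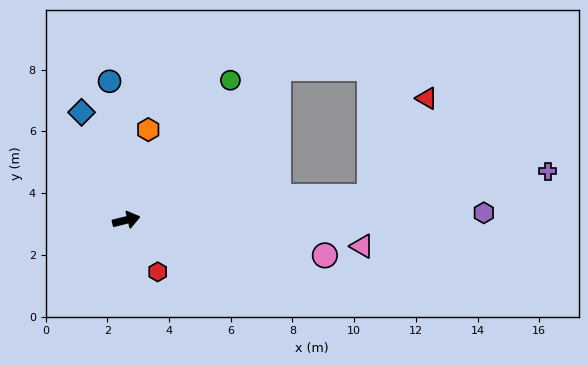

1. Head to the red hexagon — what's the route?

turn right 72°, forward 2.0 m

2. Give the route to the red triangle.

blocked — turn right 8°, forward 7.9 m, then turn left 54°, forward 3.7 m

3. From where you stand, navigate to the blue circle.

turn left 83°, forward 4.5 m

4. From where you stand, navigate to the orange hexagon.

turn left 63°, forward 3.0 m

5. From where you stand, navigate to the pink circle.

turn right 24°, forward 6.5 m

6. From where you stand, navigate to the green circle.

turn left 40°, forward 5.7 m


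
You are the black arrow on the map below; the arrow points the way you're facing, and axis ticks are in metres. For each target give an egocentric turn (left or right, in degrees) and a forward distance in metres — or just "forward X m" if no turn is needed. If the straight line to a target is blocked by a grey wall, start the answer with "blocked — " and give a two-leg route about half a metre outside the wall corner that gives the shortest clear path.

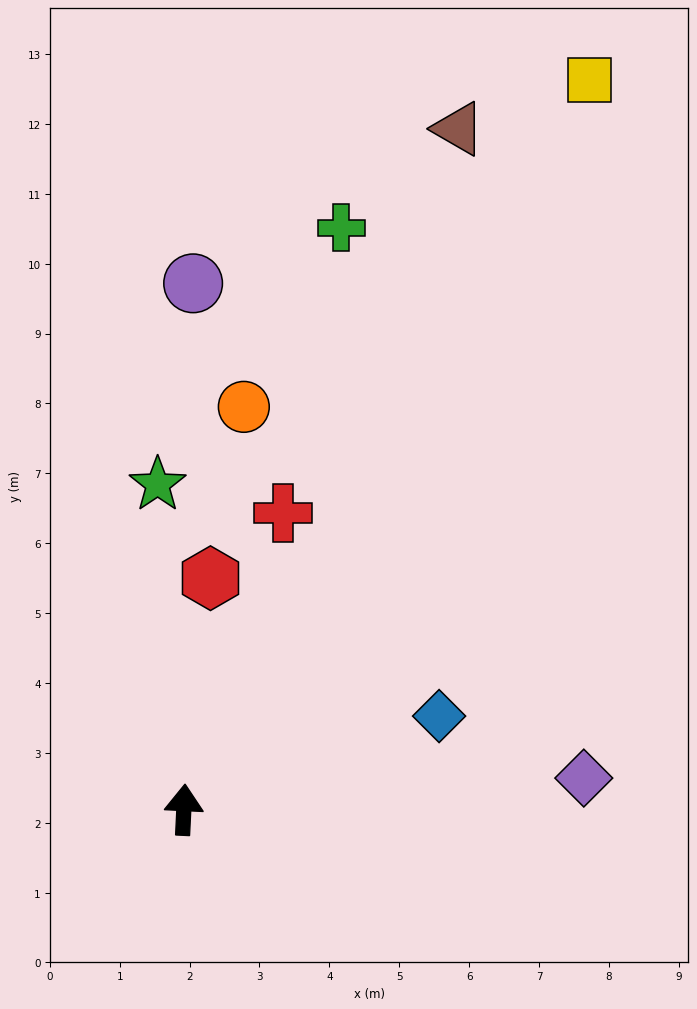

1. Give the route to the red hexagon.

turn right 4°, forward 3.3 m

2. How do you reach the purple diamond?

turn right 83°, forward 5.7 m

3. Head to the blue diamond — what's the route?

turn right 67°, forward 3.9 m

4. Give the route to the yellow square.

turn right 26°, forward 11.9 m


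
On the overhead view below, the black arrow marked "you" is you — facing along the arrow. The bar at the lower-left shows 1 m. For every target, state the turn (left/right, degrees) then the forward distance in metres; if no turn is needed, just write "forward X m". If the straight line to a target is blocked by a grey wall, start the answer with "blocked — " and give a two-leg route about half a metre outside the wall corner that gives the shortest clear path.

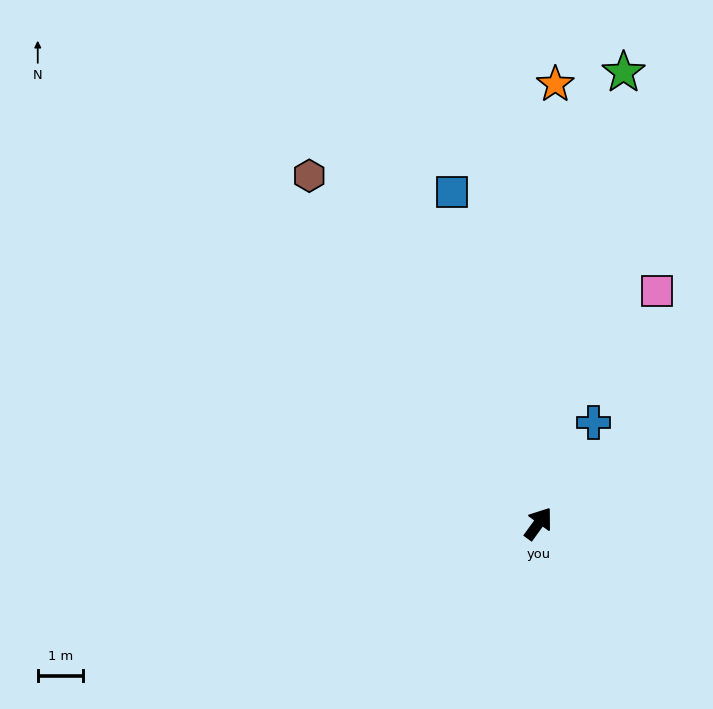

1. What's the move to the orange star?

turn left 34°, forward 9.6 m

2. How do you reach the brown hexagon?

turn left 69°, forward 9.1 m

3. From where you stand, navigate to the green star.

turn left 25°, forward 10.1 m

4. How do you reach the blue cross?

turn left 7°, forward 2.5 m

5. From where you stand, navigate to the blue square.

turn left 51°, forward 7.5 m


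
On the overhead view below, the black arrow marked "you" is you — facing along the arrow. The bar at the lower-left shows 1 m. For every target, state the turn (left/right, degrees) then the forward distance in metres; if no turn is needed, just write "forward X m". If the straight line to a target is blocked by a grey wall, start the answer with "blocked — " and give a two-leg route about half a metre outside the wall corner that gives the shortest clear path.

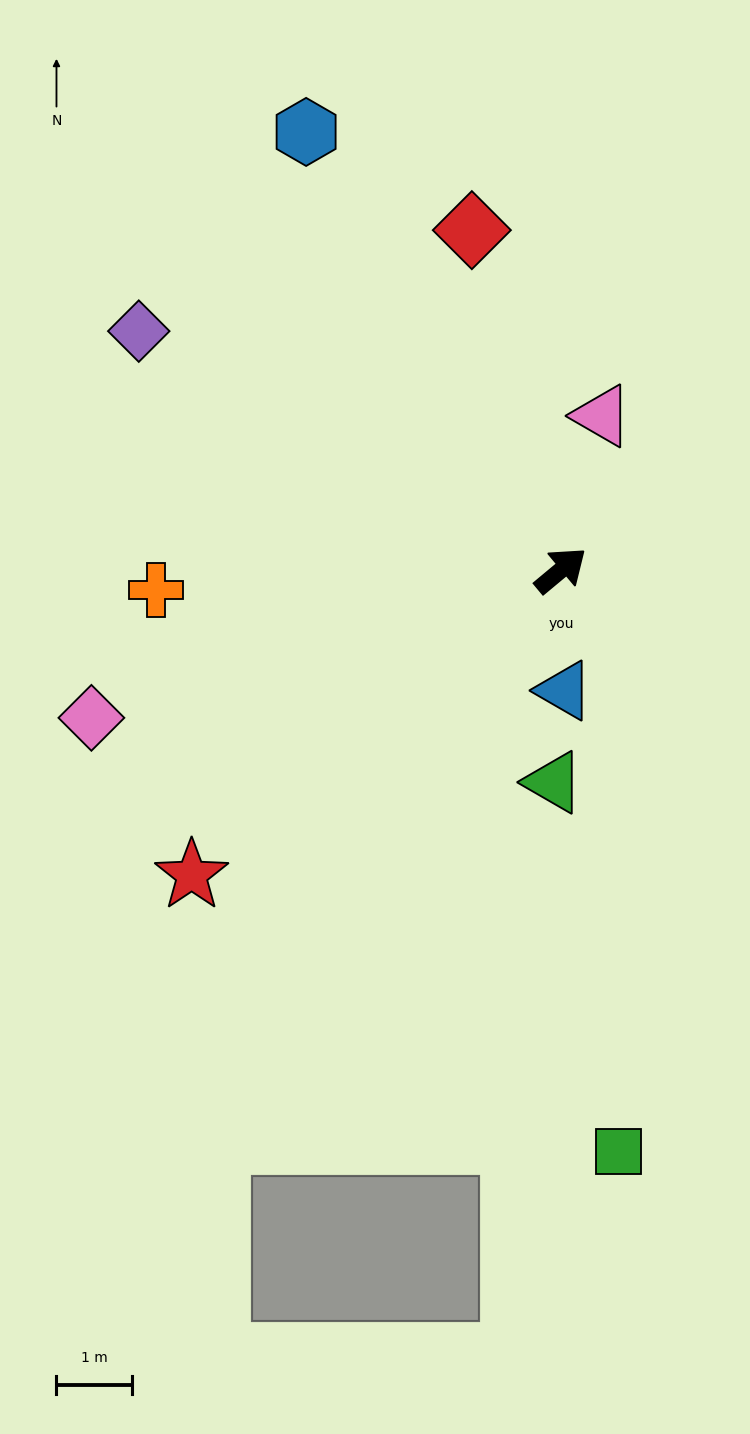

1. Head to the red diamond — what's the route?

turn left 65°, forward 4.6 m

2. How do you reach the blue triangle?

turn right 128°, forward 1.6 m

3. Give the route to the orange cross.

turn left 143°, forward 5.4 m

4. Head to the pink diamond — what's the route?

turn left 158°, forward 6.5 m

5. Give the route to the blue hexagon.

turn left 80°, forward 6.7 m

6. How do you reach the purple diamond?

turn left 111°, forward 6.4 m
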